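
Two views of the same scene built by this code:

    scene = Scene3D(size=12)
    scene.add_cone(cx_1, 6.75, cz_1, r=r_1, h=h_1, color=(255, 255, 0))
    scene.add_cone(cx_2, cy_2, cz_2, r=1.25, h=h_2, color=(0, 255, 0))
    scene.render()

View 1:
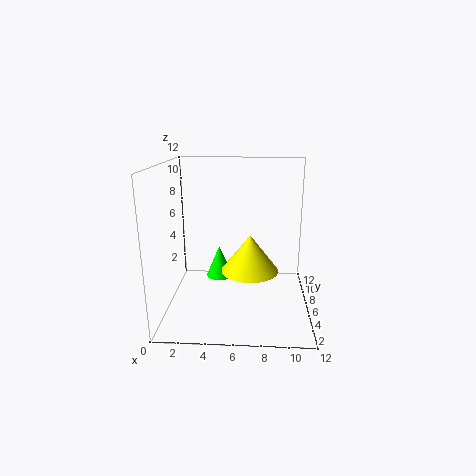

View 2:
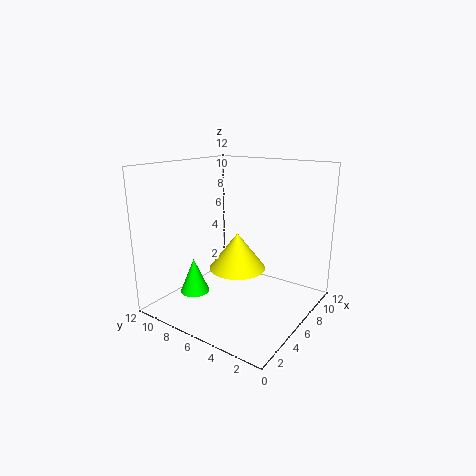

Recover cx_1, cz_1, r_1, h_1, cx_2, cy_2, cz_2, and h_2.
cx_1 = 7
cz_1 = 2.75
r_1 = 2.5
h_1 = 3.25
cx_2 = 4
cy_2 = 9.25
cz_2 = 1
h_2 = 3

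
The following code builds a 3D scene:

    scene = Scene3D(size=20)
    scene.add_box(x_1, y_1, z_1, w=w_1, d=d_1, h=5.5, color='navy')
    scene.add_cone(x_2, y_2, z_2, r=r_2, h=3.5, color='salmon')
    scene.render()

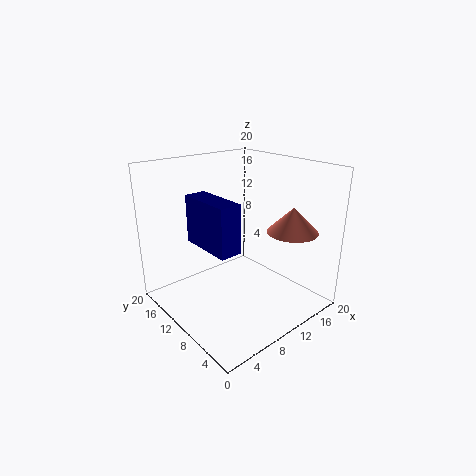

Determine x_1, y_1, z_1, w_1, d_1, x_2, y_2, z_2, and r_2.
x_1 = 1.5
y_1 = 2.5
z_1 = 12.5
w_1 = 2.5
d_1 = 6.5
x_2 = 15.5
y_2 = 5
z_2 = 11
r_2 = 3.5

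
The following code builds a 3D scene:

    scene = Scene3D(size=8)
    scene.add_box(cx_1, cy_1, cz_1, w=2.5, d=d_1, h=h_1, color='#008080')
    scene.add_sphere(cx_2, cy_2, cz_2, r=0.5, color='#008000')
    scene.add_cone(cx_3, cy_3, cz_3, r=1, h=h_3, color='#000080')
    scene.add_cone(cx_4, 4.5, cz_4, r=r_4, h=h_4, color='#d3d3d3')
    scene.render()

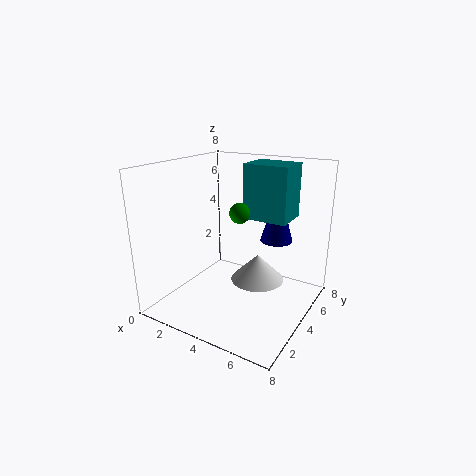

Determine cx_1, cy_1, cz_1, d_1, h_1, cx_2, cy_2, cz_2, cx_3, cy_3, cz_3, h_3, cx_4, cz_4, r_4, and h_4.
cx_1 = 4
cy_1 = 4.5
cz_1 = 5
d_1 = 2
h_1 = 3
cx_2 = 5
cy_2 = 2.5
cz_2 = 6
cx_3 = 5
cy_3 = 7
cz_3 = 3
h_3 = 3.5
cx_4 = 5
cz_4 = 1.5
r_4 = 1.5
h_4 = 1.5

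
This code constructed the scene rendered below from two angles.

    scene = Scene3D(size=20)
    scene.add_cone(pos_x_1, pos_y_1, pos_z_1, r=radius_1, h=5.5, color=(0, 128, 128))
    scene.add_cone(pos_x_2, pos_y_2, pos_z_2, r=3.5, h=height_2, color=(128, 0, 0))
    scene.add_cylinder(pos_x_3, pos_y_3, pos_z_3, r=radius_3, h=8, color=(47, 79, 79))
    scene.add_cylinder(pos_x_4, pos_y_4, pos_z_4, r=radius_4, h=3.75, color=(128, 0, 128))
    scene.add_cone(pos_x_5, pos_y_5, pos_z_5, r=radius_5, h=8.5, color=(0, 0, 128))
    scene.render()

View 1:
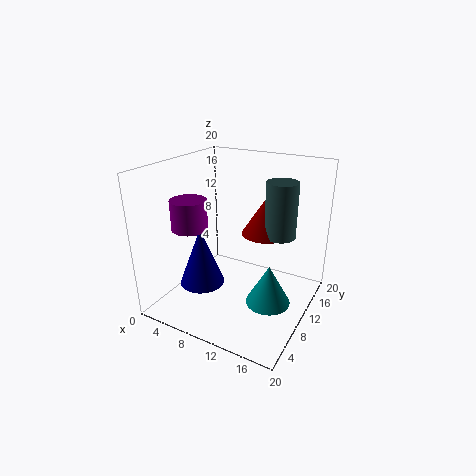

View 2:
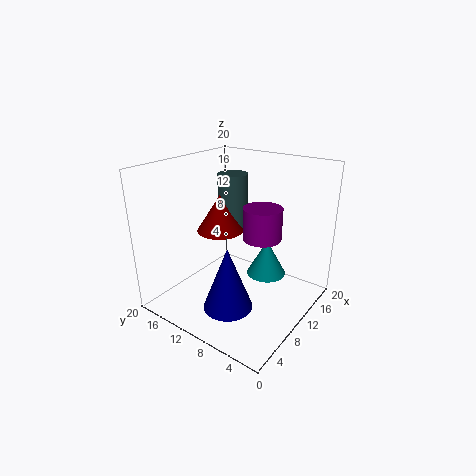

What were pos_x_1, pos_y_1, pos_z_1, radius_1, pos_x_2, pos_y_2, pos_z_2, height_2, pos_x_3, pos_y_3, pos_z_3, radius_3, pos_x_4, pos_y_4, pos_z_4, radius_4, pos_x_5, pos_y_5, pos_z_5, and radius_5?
pos_x_1 = 15.5; pos_y_1 = 8.5; pos_z_1 = 2.25; radius_1 = 3; pos_x_2 = 12; pos_y_2 = 14.75; pos_z_2 = 9.25; height_2 = 5.5; pos_x_3 = 14.5; pos_y_3 = 14.25; pos_z_3 = 9.5; radius_3 = 2.25; pos_x_4 = 6.5; pos_y_4 = 4; pos_z_4 = 13; radius_4 = 2.25; pos_x_5 = 5; pos_y_5 = 8; pos_z_5 = 2.5; radius_5 = 3.25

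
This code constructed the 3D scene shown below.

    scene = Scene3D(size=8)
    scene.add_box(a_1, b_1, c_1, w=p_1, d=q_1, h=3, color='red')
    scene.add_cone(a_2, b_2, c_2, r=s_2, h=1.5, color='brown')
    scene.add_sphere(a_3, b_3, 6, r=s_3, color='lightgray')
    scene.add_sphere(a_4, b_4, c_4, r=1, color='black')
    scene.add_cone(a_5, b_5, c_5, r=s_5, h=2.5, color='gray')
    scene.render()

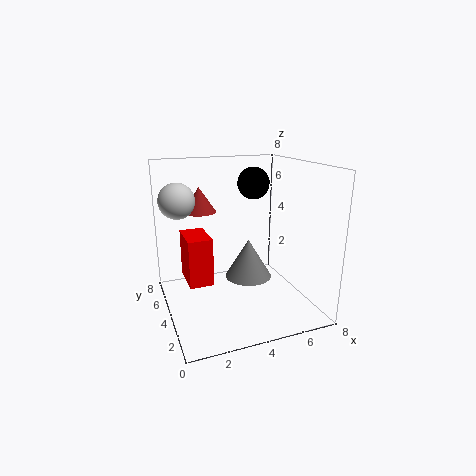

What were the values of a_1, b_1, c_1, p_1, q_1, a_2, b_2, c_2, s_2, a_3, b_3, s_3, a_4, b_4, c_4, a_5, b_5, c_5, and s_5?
a_1 = 1.5; b_1 = 5.5; c_1 = 0.5; p_1 = 1.5; q_1 = 2.5; a_2 = 2.5; b_2 = 6.5; c_2 = 5; s_2 = 1; a_3 = 1; b_3 = 5.5; s_3 = 1; a_4 = 6; b_4 = 6.5; c_4 = 6.5; a_5 = 5.5; b_5 = 6; c_5 = 0.5; s_5 = 1.5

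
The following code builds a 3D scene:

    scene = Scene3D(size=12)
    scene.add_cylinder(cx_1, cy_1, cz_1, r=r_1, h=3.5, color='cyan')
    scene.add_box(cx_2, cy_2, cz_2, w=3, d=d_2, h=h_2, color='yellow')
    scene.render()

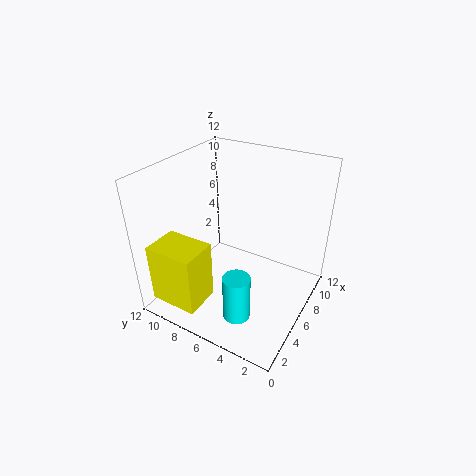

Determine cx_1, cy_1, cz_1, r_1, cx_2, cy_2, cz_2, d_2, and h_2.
cx_1 = 1.5
cy_1 = 3.5
cz_1 = 2.5
r_1 = 1
cx_2 = 0.5
cy_2 = 7
cz_2 = 1.5
d_2 = 4
h_2 = 5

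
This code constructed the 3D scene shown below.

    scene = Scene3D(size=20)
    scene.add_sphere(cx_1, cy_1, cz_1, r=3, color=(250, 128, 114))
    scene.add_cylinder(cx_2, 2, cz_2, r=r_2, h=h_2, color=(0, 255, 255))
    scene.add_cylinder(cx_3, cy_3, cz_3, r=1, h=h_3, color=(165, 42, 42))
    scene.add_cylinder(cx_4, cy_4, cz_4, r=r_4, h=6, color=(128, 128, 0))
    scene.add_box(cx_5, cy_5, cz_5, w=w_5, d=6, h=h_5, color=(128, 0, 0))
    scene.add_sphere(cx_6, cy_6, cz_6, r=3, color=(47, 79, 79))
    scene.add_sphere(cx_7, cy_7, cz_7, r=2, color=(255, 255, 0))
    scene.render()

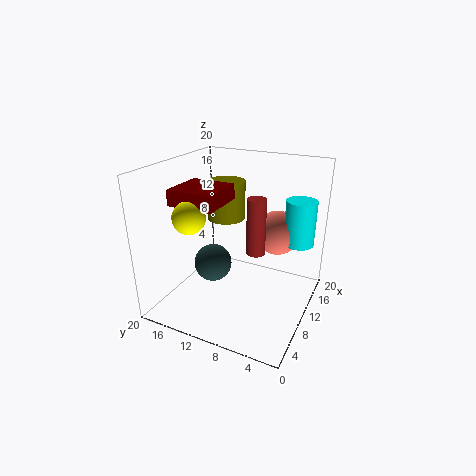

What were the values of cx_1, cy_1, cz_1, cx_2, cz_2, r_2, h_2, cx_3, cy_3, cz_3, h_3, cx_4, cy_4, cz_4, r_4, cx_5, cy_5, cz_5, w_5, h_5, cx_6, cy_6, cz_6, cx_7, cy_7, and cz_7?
cx_1 = 12, cy_1 = 5, cz_1 = 11, cx_2 = 12, cz_2 = 10, r_2 = 2, h_2 = 6, cx_3 = 2, cy_3 = 4, cz_3 = 13, h_3 = 6, cx_4 = 16, cy_4 = 15, cz_4 = 10, r_4 = 3, cx_5 = 3, cy_5 = 10, cz_5 = 16, w_5 = 6, h_5 = 2, cx_6 = 13, cy_6 = 16, cz_6 = 3, cx_7 = 3, cy_7 = 13, cz_7 = 15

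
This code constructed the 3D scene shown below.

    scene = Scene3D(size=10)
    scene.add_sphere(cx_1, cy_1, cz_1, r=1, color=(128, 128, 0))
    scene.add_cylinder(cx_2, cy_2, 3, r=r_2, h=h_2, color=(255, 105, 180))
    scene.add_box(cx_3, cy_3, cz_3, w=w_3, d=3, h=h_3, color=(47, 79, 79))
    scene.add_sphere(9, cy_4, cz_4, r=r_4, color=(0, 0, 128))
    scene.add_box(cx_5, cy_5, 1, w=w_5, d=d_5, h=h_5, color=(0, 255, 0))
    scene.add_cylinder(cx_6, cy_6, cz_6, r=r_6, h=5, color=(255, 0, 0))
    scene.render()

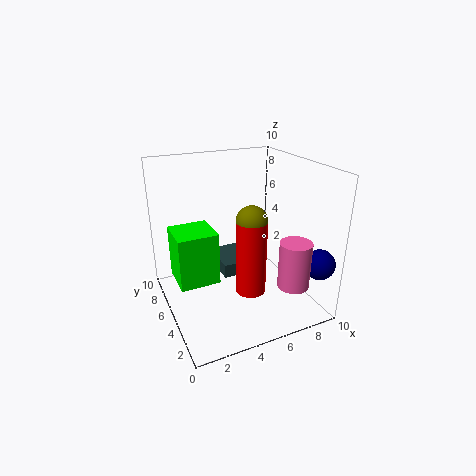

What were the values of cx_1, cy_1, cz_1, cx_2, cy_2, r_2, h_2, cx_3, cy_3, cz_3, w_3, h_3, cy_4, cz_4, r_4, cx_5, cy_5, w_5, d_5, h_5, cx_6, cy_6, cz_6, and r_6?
cx_1 = 5
cy_1 = 3
cz_1 = 7
cx_2 = 7
cy_2 = 1
r_2 = 1
h_2 = 3
cx_3 = 4
cy_3 = 5
cz_3 = 2
w_3 = 3
h_3 = 1
cy_4 = 1
cz_4 = 4
r_4 = 1
cx_5 = 1
cy_5 = 6
w_5 = 3
d_5 = 3
h_5 = 4
cx_6 = 5
cy_6 = 3
cz_6 = 2
r_6 = 1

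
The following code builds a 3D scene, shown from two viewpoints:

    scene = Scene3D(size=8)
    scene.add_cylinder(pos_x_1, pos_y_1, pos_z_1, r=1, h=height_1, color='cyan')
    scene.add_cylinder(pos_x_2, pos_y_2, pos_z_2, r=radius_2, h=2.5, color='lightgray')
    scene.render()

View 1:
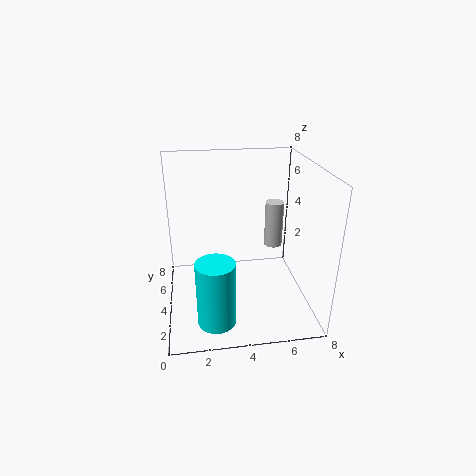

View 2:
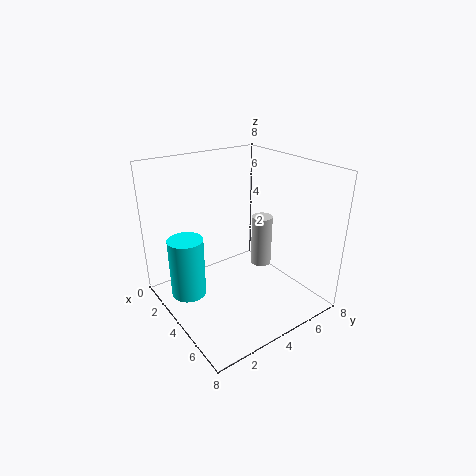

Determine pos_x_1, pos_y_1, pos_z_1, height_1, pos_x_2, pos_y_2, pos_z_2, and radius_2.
pos_x_1 = 2.5
pos_y_1 = 1.5
pos_z_1 = 0.5
height_1 = 3.5
pos_x_2 = 6
pos_y_2 = 4
pos_z_2 = 3.5
radius_2 = 0.5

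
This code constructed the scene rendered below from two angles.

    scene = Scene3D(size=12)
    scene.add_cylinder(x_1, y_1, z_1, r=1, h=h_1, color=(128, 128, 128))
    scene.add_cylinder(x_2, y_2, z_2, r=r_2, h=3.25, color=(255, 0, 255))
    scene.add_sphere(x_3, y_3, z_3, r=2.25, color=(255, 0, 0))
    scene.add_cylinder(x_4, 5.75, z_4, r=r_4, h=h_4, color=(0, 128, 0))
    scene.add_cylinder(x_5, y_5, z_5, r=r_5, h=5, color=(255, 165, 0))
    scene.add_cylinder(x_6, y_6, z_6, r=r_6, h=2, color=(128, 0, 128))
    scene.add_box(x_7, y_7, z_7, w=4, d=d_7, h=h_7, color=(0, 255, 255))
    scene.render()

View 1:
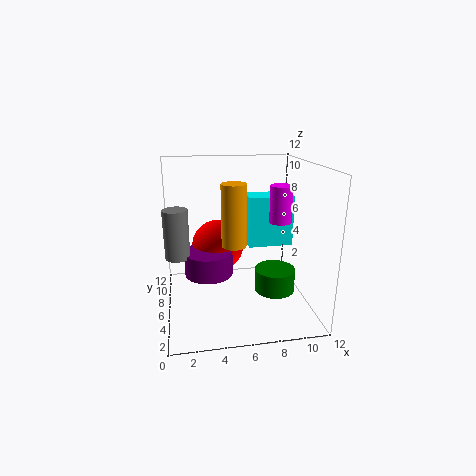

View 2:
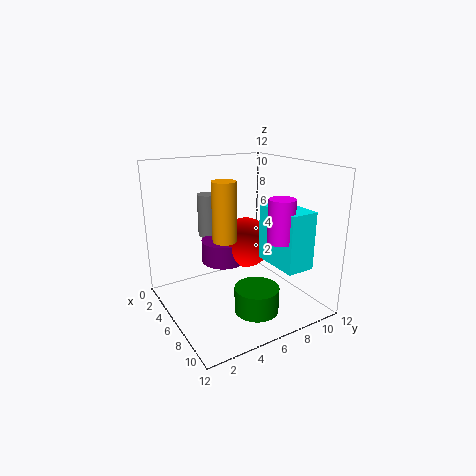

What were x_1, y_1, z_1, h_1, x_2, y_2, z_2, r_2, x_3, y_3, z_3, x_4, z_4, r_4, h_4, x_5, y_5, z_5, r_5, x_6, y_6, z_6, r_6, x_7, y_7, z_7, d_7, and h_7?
x_1 = 1; y_1 = 5.75; z_1 = 4.75; h_1 = 4; x_2 = 10; y_2 = 7.25; z_2 = 6.75; r_2 = 1; x_3 = 4.5; y_3 = 7.75; z_3 = 4.75; x_4 = 9.25; z_4 = 1; r_4 = 1.75; h_4 = 2; x_5 = 5.5; y_5 = 5; z_5 = 5.75; r_5 = 1; x_6 = 3.5; y_6 = 6; z_6 = 3; r_6 = 2; x_7 = 7.25; y_7 = 7.25; z_7 = 4.5; d_7 = 2.25; h_7 = 4.5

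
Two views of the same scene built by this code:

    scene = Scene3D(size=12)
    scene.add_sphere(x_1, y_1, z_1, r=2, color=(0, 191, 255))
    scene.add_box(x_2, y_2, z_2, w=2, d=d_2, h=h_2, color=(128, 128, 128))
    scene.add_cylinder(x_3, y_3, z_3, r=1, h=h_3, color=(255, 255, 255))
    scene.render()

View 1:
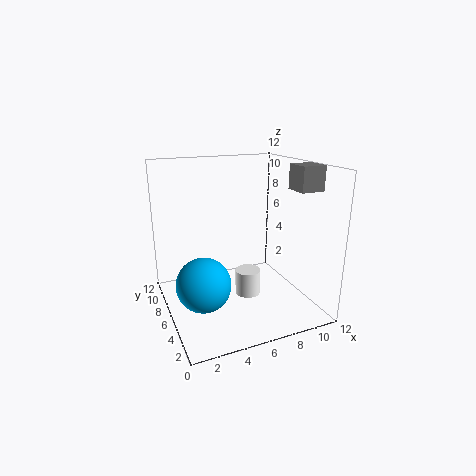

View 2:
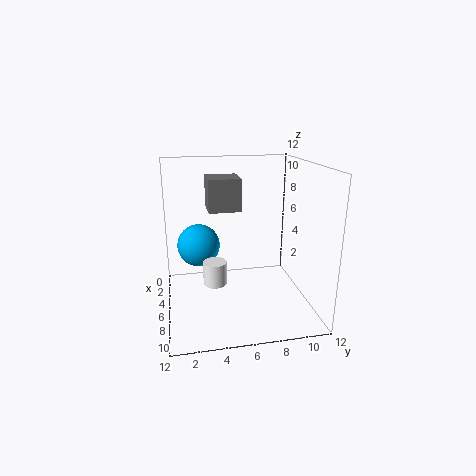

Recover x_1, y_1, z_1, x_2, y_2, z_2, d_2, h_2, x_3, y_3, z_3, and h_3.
x_1 = 2
y_1 = 3
z_1 = 4
x_2 = 10
y_2 = 3
z_2 = 10
d_2 = 2
h_2 = 2
x_3 = 6
y_3 = 4
z_3 = 2
h_3 = 2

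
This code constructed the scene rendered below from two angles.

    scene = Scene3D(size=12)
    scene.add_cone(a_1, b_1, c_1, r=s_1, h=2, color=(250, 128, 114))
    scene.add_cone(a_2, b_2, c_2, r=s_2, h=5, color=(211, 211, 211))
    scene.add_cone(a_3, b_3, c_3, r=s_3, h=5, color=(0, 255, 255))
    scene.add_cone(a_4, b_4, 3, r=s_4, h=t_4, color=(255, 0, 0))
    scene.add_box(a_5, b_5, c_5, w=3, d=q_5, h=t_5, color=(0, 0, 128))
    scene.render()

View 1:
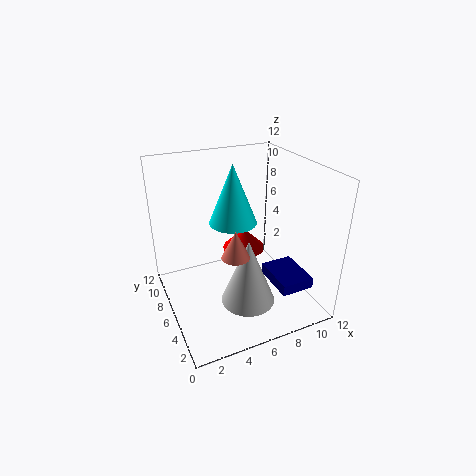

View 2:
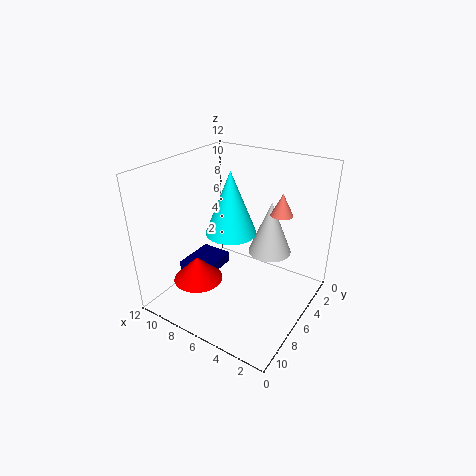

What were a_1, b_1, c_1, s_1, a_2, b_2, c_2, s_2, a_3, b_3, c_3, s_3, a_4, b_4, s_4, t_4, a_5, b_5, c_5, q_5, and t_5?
a_1 = 4, b_1 = 2, c_1 = 7, s_1 = 1, a_2 = 5, b_2 = 2, c_2 = 3, s_2 = 2, a_3 = 6, b_3 = 7, c_3 = 7, s_3 = 2, a_4 = 8, b_4 = 9, s_4 = 2, t_4 = 2, a_5 = 9, b_5 = 3, c_5 = 1, q_5 = 4, t_5 = 1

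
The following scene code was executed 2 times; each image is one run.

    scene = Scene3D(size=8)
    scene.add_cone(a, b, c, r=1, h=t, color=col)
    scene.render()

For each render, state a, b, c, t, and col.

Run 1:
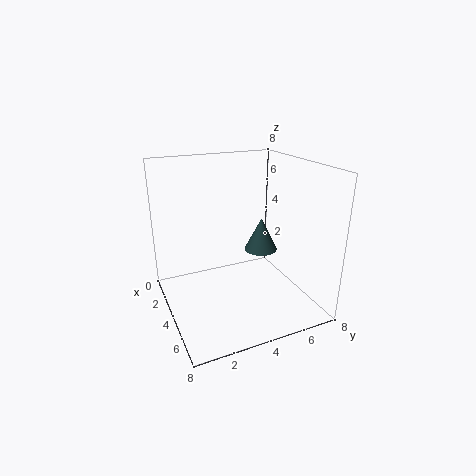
a = 3
b = 6
c = 2.5
t = 2
col = 'darkslategray'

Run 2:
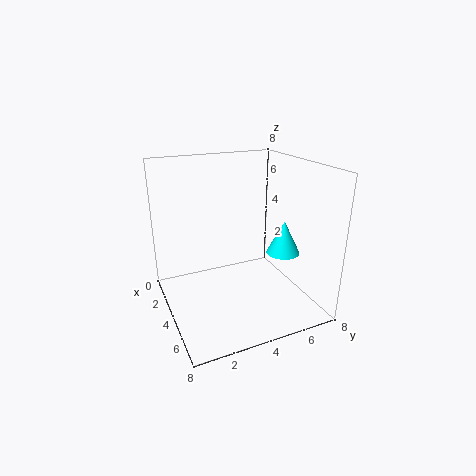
a = 4
b = 7
c = 2.5
t = 2
col = 'cyan'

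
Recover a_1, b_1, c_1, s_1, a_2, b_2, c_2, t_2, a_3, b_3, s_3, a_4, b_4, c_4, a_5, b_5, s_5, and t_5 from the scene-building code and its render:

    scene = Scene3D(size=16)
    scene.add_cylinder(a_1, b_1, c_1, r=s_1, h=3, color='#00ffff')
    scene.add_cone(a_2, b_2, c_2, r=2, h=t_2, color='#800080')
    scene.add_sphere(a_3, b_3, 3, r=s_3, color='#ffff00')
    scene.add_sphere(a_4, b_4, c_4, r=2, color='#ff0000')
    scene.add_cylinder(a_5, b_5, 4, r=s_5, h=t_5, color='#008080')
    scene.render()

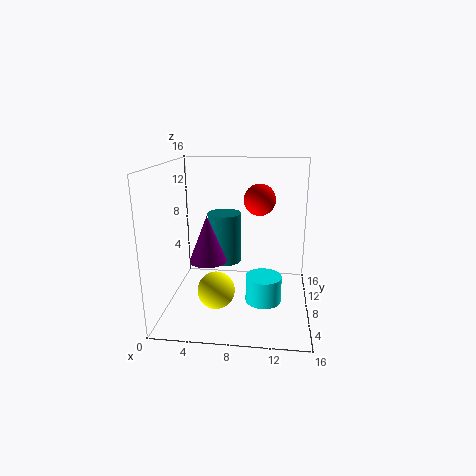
a_1 = 11, b_1 = 7, c_1 = 1, s_1 = 2, a_2 = 5, b_2 = 6, c_2 = 6, t_2 = 5, a_3 = 6, b_3 = 5, s_3 = 2, a_4 = 10, b_4 = 14, c_4 = 11, a_5 = 6, b_5 = 11, s_5 = 2, t_5 = 6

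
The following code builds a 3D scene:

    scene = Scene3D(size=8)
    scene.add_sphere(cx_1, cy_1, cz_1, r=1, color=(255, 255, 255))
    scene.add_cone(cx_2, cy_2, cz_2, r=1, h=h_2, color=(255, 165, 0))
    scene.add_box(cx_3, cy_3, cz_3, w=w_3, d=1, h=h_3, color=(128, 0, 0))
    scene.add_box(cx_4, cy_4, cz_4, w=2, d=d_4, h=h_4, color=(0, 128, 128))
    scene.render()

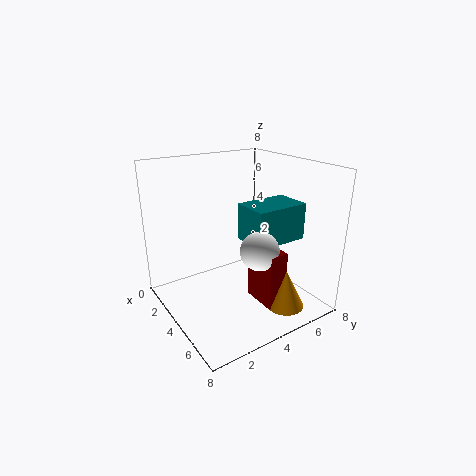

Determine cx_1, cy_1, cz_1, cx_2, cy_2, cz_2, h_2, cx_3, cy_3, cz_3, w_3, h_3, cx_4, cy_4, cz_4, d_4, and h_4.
cx_1 = 6; cy_1 = 4; cz_1 = 4; cx_2 = 7; cy_2 = 5; cz_2 = 1; h_2 = 2; cx_3 = 5; cy_3 = 4; cz_3 = 1; w_3 = 2; h_3 = 3; cx_4 = 4; cy_4 = 4; cz_4 = 4; d_4 = 3; h_4 = 2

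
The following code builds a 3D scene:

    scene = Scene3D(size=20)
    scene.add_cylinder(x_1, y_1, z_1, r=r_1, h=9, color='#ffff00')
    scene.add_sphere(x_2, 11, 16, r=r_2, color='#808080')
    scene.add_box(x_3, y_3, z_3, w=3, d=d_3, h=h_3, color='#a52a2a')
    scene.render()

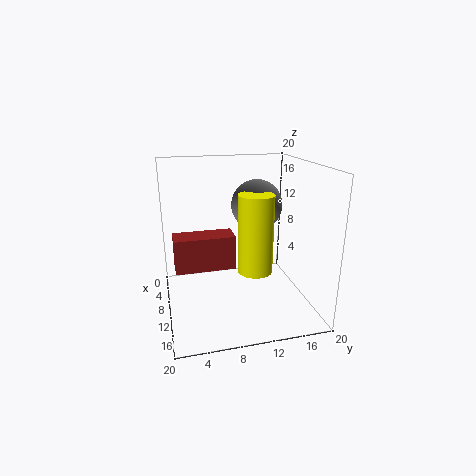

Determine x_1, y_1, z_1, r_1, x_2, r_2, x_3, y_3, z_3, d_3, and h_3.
x_1 = 18, y_1 = 10, z_1 = 9, r_1 = 2, x_2 = 15, r_2 = 3, x_3 = 14, y_3 = 1, z_3 = 9, d_3 = 7, h_3 = 4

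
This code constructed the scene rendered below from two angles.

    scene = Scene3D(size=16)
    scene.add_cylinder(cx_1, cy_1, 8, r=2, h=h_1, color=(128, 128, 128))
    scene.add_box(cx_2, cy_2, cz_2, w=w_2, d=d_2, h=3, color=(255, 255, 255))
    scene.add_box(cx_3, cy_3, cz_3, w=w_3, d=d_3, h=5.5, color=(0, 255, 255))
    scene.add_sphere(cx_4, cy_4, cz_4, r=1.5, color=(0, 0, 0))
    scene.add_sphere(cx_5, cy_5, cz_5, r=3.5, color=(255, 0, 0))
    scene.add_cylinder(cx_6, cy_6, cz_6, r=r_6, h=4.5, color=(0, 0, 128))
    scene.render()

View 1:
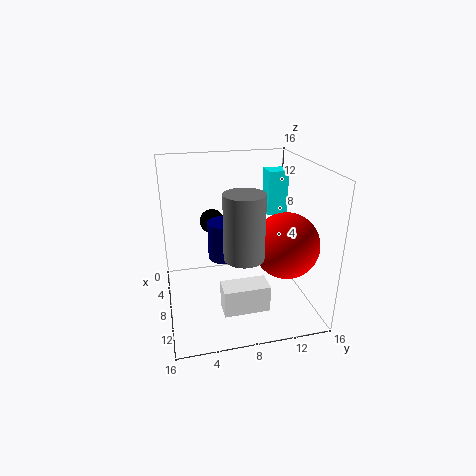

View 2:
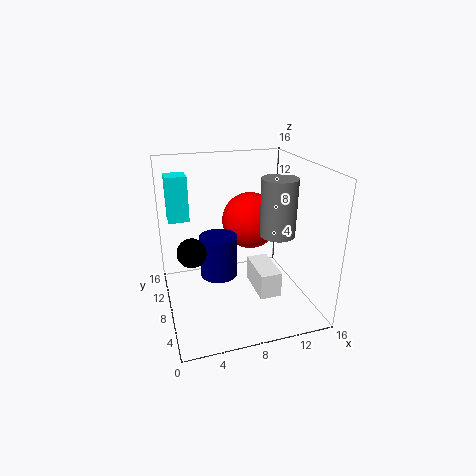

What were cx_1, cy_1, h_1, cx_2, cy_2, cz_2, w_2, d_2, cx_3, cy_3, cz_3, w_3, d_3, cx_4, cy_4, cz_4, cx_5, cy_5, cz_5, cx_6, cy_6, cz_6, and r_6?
cx_1 = 12.5
cy_1 = 7.5
h_1 = 6.5
cx_2 = 10
cy_2 = 5.5
cz_2 = 1
w_2 = 2.5
d_2 = 5
cx_3 = 1
cy_3 = 13
cz_3 = 8.5
w_3 = 2.5
d_3 = 2.5
cx_4 = 2.5
cy_4 = 6
cz_4 = 8
cx_5 = 11
cy_5 = 12.5
cz_5 = 8
cx_6 = 5.5
cy_6 = 7
cz_6 = 4.5
r_6 = 2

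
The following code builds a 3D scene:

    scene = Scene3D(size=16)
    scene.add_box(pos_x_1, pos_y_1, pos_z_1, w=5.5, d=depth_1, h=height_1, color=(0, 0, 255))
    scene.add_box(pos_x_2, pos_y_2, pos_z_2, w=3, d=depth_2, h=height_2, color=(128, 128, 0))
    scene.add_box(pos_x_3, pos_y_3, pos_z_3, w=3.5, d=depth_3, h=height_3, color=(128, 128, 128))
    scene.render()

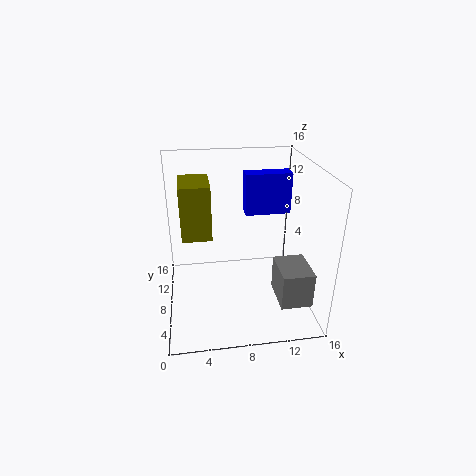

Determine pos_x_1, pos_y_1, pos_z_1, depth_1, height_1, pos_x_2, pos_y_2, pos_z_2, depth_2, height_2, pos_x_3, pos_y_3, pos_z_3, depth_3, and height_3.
pos_x_1 = 9.5; pos_y_1 = 11.5; pos_z_1 = 9; depth_1 = 2; height_1 = 5; pos_x_2 = 2; pos_y_2 = 5; pos_z_2 = 9.5; depth_2 = 4.5; height_2 = 5.5; pos_x_3 = 12; pos_y_3 = 3; pos_z_3 = 1.5; depth_3 = 4.5; height_3 = 4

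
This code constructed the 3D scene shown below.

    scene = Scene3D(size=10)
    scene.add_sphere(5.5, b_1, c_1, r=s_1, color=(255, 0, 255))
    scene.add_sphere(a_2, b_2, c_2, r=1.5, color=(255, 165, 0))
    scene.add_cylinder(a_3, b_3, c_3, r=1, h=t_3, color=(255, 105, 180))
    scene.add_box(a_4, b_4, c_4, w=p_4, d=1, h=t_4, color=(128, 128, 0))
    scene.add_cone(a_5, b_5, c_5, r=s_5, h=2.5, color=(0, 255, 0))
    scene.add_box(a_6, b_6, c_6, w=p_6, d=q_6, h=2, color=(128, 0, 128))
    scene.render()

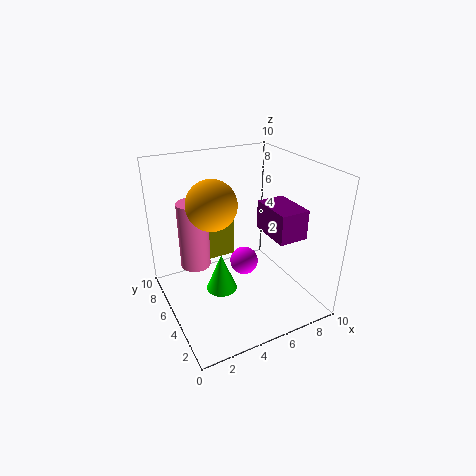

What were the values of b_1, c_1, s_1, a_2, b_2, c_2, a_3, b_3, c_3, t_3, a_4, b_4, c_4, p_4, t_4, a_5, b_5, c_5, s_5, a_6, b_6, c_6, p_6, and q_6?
b_1 = 5
c_1 = 3
s_1 = 1
a_2 = 2.5
b_2 = 3.5
c_2 = 8.5
a_3 = 2
b_3 = 5.5
c_3 = 3.5
t_3 = 4.5
a_4 = 4
b_4 = 8.5
c_4 = 1.5
p_4 = 2.5
t_4 = 4
a_5 = 3
b_5 = 3.5
c_5 = 2.5
s_5 = 1
a_6 = 6.5
b_6 = 2
c_6 = 5.5
p_6 = 2
q_6 = 3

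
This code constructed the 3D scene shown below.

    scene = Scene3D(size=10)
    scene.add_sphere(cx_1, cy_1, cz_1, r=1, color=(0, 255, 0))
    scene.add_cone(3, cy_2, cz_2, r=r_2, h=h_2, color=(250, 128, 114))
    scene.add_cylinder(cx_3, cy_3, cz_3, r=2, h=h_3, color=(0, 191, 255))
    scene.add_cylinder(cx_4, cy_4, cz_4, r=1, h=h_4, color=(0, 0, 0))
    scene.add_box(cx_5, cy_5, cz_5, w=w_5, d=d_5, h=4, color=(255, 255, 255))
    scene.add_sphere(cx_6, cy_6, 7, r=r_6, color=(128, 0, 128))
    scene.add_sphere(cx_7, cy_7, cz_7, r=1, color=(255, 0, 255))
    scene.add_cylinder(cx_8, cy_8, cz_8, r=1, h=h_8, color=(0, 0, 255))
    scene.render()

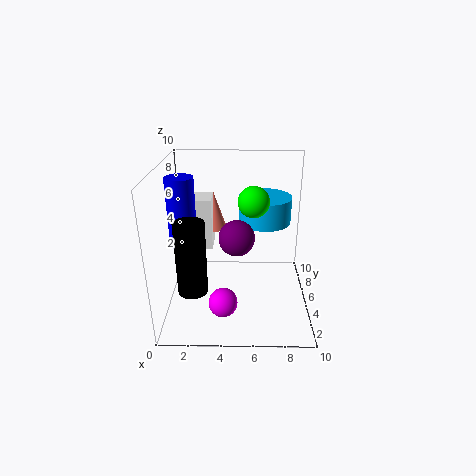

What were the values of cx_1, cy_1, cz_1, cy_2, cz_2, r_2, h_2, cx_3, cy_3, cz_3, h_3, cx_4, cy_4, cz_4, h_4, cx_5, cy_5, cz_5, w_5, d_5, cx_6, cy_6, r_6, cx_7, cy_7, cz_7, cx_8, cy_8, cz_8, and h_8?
cx_1 = 6, cy_1 = 4, cz_1 = 8, cy_2 = 9, cz_2 = 4, r_2 = 1, h_2 = 3, cx_3 = 7, cy_3 = 8, cz_3 = 5, h_3 = 2, cx_4 = 2, cy_4 = 3, cz_4 = 2, h_4 = 5, cx_5 = 1, cy_5 = 7, cz_5 = 3, w_5 = 2, d_5 = 2, cx_6 = 5, cy_6 = 1, r_6 = 1, cx_7 = 4, cy_7 = 3, cz_7 = 1, cx_8 = 1, cy_8 = 6, cz_8 = 4, h_8 = 5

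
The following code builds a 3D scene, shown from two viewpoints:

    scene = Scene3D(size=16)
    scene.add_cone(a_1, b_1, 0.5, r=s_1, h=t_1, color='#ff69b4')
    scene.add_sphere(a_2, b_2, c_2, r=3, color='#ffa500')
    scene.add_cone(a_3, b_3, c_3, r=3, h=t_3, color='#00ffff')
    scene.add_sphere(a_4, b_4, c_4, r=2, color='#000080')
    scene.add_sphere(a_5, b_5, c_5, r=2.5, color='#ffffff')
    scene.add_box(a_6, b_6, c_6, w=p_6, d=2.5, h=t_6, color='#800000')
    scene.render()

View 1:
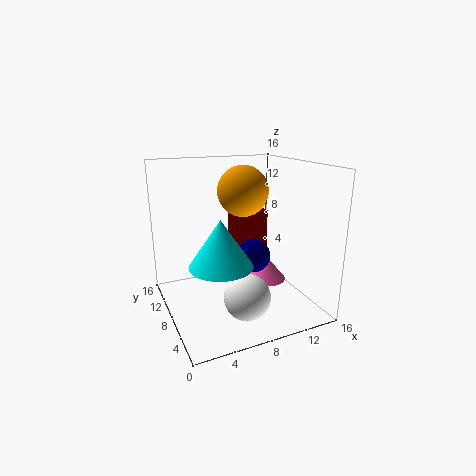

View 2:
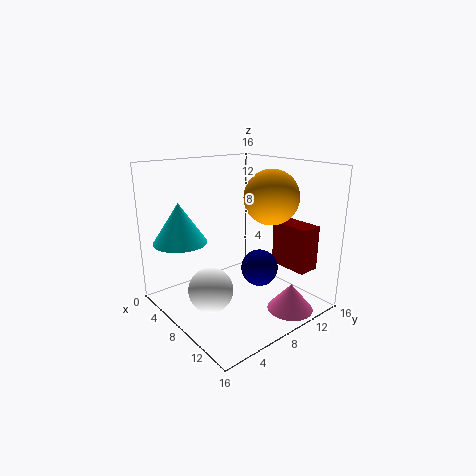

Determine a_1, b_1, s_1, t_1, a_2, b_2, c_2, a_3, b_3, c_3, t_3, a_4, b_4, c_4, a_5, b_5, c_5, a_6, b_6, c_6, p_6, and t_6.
a_1 = 13.5; b_1 = 11; s_1 = 2.5; t_1 = 3; a_2 = 10; b_2 = 11; c_2 = 12.5; a_3 = 4; b_3 = 3; c_3 = 7.5; t_3 = 4.5; a_4 = 10.5; b_4 = 9; c_4 = 5; a_5 = 7.5; b_5 = 4.5; c_5 = 2.5; a_6 = 9.5; b_6 = 12; c_6 = 4.5; p_6 = 4.5; t_6 = 5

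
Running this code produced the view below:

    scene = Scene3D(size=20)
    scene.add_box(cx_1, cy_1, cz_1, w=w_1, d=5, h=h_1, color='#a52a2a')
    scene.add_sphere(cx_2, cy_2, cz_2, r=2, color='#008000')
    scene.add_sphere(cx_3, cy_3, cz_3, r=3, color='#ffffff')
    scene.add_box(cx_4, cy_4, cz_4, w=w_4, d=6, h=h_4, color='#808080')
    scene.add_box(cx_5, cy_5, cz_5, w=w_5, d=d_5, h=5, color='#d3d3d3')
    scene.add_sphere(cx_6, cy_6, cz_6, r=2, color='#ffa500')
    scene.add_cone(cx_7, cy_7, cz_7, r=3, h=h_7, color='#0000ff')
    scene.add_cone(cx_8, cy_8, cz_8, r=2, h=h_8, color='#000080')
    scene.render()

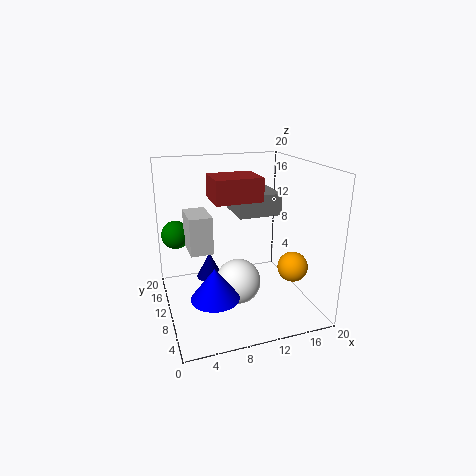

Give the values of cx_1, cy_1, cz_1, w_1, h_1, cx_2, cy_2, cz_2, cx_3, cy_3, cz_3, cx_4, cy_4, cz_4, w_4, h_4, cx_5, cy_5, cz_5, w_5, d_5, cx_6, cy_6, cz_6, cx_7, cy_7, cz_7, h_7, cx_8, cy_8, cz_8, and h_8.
cx_1 = 6
cy_1 = 6
cz_1 = 16
w_1 = 6
h_1 = 3
cx_2 = 2
cy_2 = 14
cz_2 = 10
cx_3 = 9
cy_3 = 7
cz_3 = 5
cx_4 = 10
cy_4 = 9
cz_4 = 13
w_4 = 6
h_4 = 3
cx_5 = 3
cy_5 = 8
cz_5 = 9
w_5 = 3
d_5 = 5
cx_6 = 16
cy_6 = 5
cz_6 = 7
cx_7 = 5
cy_7 = 4
cz_7 = 5
h_7 = 4
cx_8 = 7
cy_8 = 15
cz_8 = 2
h_8 = 4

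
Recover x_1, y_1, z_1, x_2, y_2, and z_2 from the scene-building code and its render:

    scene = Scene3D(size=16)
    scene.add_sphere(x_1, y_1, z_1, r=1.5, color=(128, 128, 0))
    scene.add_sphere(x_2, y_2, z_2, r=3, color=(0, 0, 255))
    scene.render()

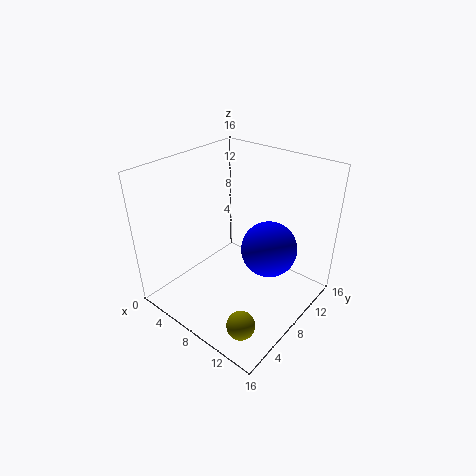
x_1 = 12.5, y_1 = 3, z_1 = 1.5, x_2 = 11.5, y_2 = 9, z_2 = 7.5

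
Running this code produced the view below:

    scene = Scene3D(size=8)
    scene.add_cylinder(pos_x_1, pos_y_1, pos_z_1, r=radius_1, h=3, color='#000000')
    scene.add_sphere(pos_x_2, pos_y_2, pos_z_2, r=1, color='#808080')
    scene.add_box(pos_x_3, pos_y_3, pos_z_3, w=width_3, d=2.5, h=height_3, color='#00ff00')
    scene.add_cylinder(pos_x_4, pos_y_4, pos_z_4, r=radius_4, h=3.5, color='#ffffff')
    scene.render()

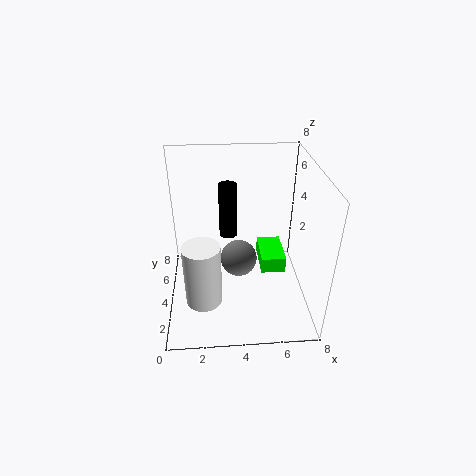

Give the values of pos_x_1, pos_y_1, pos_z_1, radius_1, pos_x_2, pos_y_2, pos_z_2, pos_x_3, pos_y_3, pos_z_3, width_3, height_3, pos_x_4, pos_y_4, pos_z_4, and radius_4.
pos_x_1 = 3.5; pos_y_1 = 4.5; pos_z_1 = 4; radius_1 = 0.5; pos_x_2 = 4; pos_y_2 = 3.5; pos_z_2 = 3; pos_x_3 = 5.5; pos_y_3 = 4.5; pos_z_3 = 1; width_3 = 1.5; height_3 = 1; pos_x_4 = 2; pos_y_4 = 2.5; pos_z_4 = 1; radius_4 = 1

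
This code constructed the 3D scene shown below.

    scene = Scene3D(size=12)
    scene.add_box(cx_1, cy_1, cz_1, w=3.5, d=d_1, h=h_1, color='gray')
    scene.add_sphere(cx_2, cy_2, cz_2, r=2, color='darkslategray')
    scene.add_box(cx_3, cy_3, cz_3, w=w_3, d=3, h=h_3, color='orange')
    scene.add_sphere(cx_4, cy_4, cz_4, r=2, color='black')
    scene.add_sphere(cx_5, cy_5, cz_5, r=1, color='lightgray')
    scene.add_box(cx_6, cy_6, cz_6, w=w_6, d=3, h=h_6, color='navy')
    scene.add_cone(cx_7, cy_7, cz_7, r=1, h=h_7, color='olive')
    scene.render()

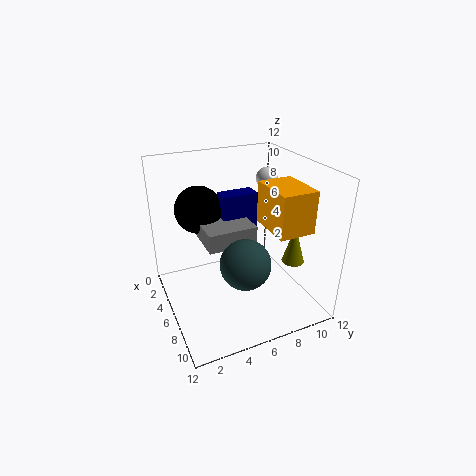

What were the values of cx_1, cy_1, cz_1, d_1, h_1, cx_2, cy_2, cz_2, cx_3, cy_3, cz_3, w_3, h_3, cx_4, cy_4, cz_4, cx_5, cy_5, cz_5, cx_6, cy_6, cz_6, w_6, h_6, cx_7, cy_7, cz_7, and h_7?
cx_1 = 4, cy_1 = 3, cz_1 = 6, d_1 = 4, h_1 = 1.5, cx_2 = 8.5, cy_2 = 5.5, cz_2 = 5, cx_3 = 5.5, cy_3 = 8, cz_3 = 7, w_3 = 4, h_3 = 3.5, cx_4 = 3.5, cy_4 = 3.5, cz_4 = 8, cx_5 = 2.5, cy_5 = 10.5, cz_5 = 9.5, cx_6 = 4, cy_6 = 5, cz_6 = 4.5, w_6 = 1.5, h_6 = 5, cx_7 = 7, cy_7 = 11, cz_7 = 3, h_7 = 3.5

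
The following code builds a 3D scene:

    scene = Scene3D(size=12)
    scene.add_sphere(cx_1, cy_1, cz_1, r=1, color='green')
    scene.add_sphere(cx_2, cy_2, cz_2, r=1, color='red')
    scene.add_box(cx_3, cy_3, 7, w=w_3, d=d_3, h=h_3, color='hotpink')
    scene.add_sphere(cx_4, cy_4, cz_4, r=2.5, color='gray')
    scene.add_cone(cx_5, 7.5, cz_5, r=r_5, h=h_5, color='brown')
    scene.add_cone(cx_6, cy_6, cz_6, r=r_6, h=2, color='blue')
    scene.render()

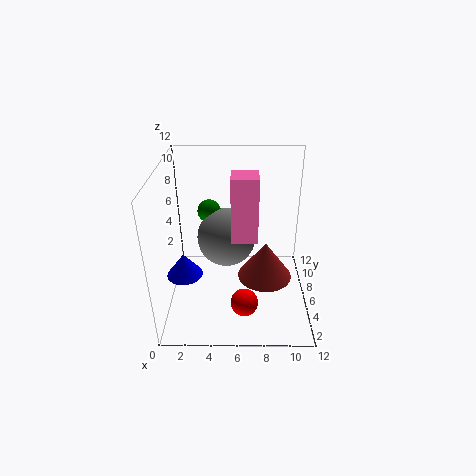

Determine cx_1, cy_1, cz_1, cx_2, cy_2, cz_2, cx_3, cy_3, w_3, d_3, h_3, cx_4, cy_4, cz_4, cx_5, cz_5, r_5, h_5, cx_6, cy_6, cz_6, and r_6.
cx_1 = 3.5
cy_1 = 8
cz_1 = 7.5
cx_2 = 6.5
cy_2 = 1
cz_2 = 3.5
cx_3 = 5.5
cy_3 = 3.5
w_3 = 2
d_3 = 2
h_3 = 5
cx_4 = 5
cy_4 = 7
cz_4 = 5.5
cx_5 = 8.5
cz_5 = 1
r_5 = 2.5
h_5 = 3.5
cx_6 = 1.5
cy_6 = 5
cz_6 = 3
r_6 = 1.5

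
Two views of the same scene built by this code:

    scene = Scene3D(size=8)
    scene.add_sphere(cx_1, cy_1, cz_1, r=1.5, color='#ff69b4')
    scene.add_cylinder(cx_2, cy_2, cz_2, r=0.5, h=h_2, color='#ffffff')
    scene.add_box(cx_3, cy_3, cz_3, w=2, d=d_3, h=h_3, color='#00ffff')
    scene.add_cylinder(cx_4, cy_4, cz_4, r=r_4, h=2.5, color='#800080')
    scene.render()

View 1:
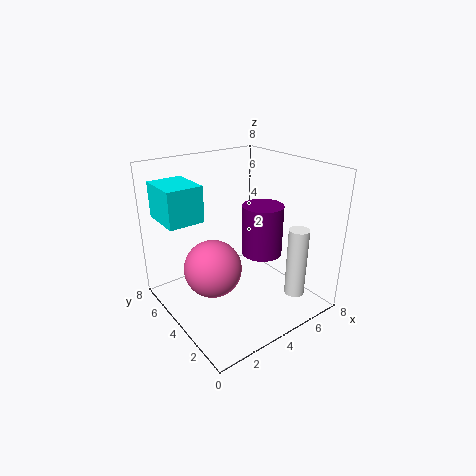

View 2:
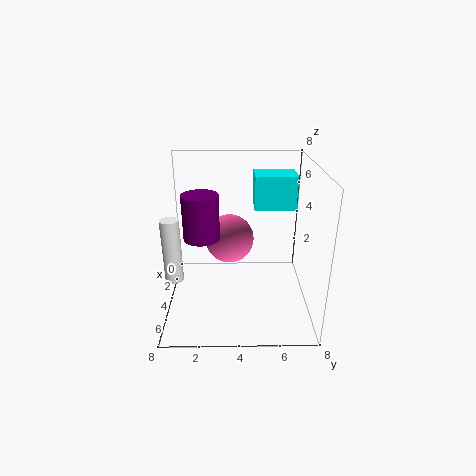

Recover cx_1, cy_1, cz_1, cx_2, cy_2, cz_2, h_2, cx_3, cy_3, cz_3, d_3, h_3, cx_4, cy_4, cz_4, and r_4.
cx_1 = 2
cy_1 = 3.5
cz_1 = 3
cx_2 = 5
cy_2 = 0.5
cz_2 = 2
h_2 = 3.5
cx_3 = 0.5
cy_3 = 5
cz_3 = 5
d_3 = 2.5
h_3 = 2
cx_4 = 4
cy_4 = 2
cz_4 = 4
r_4 = 1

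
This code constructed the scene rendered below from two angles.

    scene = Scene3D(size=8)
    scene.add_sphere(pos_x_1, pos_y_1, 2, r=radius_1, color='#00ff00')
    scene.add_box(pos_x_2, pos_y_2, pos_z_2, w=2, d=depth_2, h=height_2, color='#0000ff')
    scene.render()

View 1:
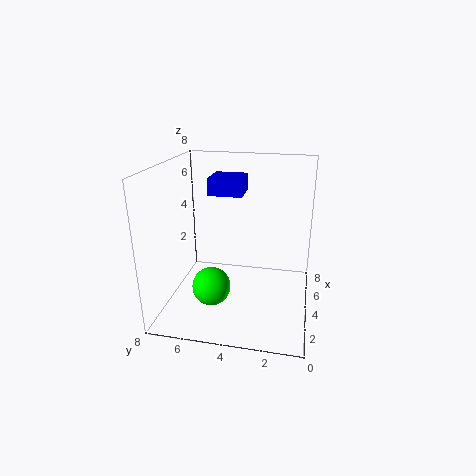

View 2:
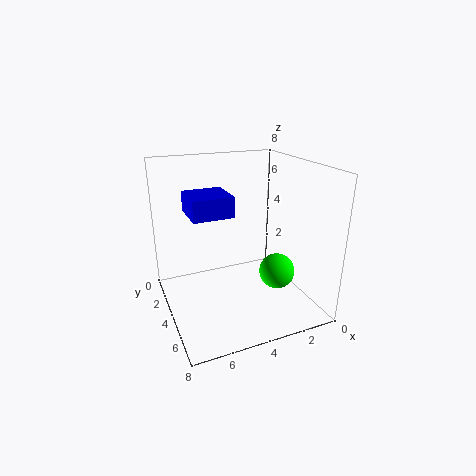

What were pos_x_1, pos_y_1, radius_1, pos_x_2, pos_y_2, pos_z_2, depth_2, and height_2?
pos_x_1 = 2; pos_y_1 = 5; radius_1 = 1; pos_x_2 = 5; pos_y_2 = 4; pos_z_2 = 6; depth_2 = 2; height_2 = 1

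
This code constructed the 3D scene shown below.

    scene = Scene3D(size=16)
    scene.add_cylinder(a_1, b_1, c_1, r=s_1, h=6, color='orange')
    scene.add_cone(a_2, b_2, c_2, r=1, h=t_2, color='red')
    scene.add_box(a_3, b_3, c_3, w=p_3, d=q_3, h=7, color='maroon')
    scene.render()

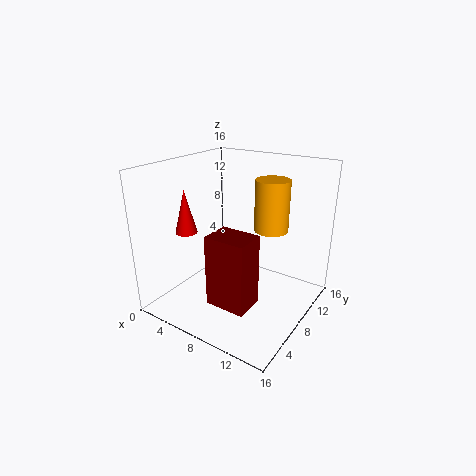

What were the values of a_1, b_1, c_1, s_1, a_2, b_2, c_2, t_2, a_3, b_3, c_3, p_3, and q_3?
a_1 = 10, b_1 = 12, c_1 = 8, s_1 = 2, a_2 = 7, b_2 = 1, c_2 = 11, t_2 = 4, a_3 = 9, b_3 = 1, c_3 = 4, p_3 = 4, q_3 = 3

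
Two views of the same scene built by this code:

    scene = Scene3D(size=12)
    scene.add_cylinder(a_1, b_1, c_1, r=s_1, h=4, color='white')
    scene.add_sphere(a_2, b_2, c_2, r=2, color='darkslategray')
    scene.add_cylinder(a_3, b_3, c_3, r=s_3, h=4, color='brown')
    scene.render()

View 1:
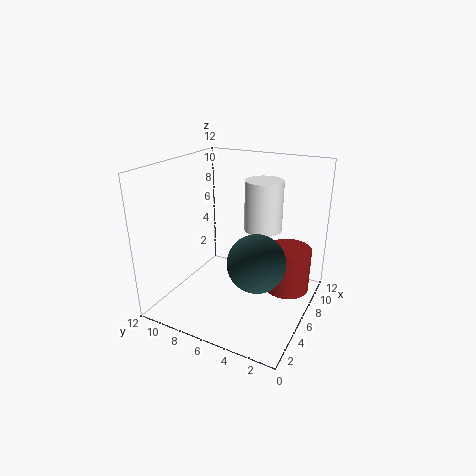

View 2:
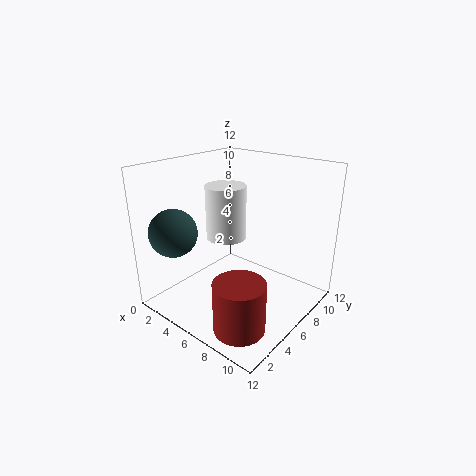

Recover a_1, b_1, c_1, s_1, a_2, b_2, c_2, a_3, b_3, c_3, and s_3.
a_1 = 6.5, b_1 = 4, c_1 = 7, s_1 = 1.5, a_2 = 2, b_2 = 2.5, c_2 = 6.5, a_3 = 9, b_3 = 2.5, c_3 = 0.5, s_3 = 2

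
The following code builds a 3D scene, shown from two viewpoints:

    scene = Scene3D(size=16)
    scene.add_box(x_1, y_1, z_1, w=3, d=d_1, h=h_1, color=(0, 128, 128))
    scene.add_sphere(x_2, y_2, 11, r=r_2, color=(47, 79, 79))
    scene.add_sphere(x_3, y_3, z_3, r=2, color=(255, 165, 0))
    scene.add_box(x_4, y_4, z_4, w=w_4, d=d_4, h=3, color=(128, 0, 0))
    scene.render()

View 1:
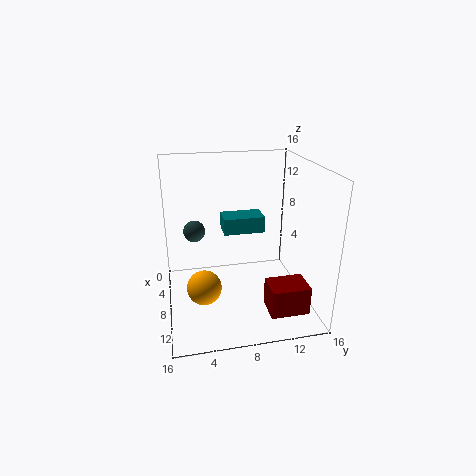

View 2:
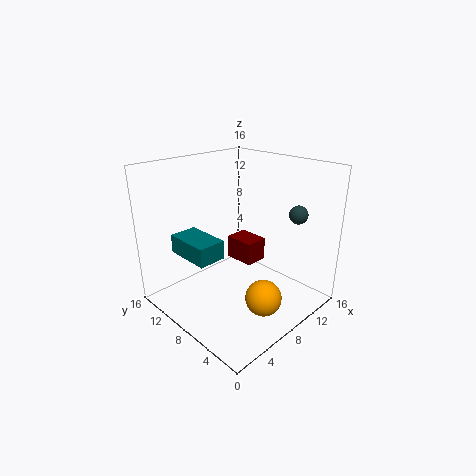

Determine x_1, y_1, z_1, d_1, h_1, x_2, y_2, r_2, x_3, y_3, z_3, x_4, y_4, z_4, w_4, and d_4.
x_1 = 2; y_1 = 7; z_1 = 7; d_1 = 5; h_1 = 2; x_2 = 12; y_2 = 3; r_2 = 1; x_3 = 8; y_3 = 4; z_3 = 2; x_4 = 12; y_4 = 10; z_4 = 2; w_4 = 3; d_4 = 4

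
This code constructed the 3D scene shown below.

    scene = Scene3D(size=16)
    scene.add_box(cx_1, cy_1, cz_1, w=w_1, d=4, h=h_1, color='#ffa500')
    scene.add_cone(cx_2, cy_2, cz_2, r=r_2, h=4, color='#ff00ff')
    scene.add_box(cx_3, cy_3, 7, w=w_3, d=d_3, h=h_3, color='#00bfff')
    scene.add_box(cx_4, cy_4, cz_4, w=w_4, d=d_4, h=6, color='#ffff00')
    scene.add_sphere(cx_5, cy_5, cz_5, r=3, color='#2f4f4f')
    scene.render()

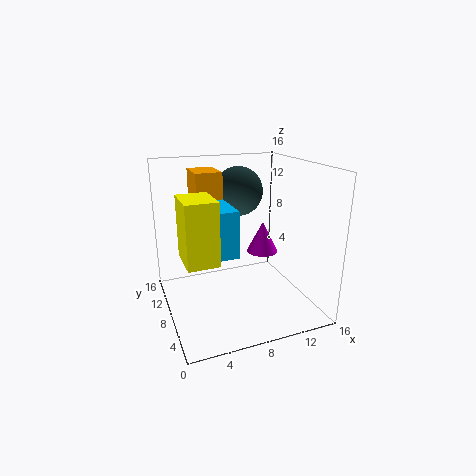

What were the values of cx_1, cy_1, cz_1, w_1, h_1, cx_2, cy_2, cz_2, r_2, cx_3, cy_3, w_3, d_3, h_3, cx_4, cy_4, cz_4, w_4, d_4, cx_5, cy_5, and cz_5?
cx_1 = 4, cy_1 = 10, cz_1 = 10, w_1 = 3, h_1 = 5, cx_2 = 13, cy_2 = 12, cz_2 = 4, r_2 = 2, cx_3 = 4, cy_3 = 5, w_3 = 3, d_3 = 6, h_3 = 5, cx_4 = 1, cy_4 = 2, cz_4 = 8, w_4 = 3, d_4 = 4, cx_5 = 10, cy_5 = 13, cz_5 = 12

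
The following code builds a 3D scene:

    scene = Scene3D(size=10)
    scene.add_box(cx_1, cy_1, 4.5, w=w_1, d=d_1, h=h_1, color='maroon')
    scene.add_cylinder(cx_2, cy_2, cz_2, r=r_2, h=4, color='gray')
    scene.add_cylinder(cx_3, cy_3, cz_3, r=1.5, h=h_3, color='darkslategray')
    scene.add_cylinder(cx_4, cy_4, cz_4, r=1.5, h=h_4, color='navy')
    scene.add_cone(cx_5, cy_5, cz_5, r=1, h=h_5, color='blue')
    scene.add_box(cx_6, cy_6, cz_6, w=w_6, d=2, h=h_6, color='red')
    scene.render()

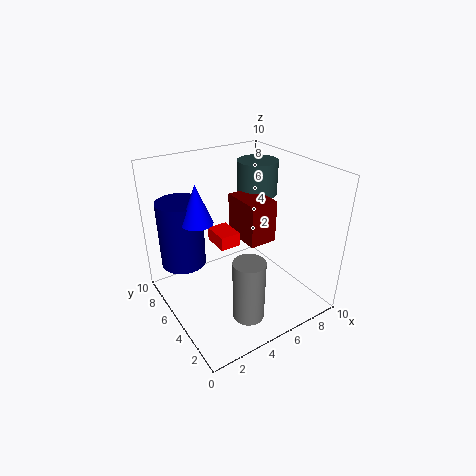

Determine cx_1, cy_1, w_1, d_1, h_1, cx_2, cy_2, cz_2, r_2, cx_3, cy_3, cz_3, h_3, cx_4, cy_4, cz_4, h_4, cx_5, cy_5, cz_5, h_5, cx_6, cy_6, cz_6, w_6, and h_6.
cx_1 = 5.5; cy_1 = 4; w_1 = 2; d_1 = 3; h_1 = 3; cx_2 = 3.5; cy_2 = 1.5; cz_2 = 1.5; r_2 = 1; cx_3 = 8; cy_3 = 7; cz_3 = 7; h_3 = 2.5; cx_4 = 1.5; cy_4 = 6.5; cz_4 = 3.5; h_4 = 4.5; cx_5 = 2; cy_5 = 5; cz_5 = 7; h_5 = 2.5; cx_6 = 4; cy_6 = 5.5; cz_6 = 4; w_6 = 1.5; h_6 = 1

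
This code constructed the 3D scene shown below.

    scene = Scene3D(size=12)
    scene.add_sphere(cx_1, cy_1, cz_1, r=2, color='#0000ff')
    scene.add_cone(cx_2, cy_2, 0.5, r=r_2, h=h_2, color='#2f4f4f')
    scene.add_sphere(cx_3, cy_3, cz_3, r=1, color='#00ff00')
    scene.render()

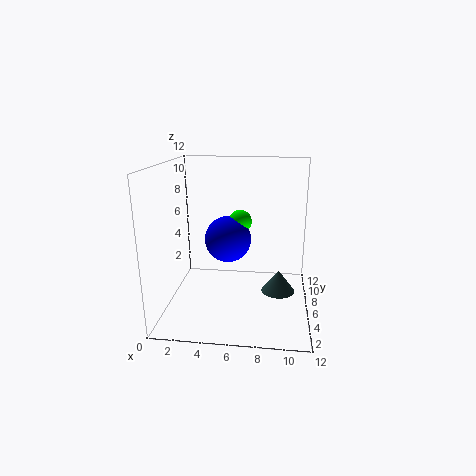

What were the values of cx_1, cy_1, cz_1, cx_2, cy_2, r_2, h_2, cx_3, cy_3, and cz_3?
cx_1 = 5, cy_1 = 7, cz_1 = 5.5, cx_2 = 9.5, cy_2 = 7.5, r_2 = 1.5, h_2 = 2, cx_3 = 6, cy_3 = 7.5, cz_3 = 7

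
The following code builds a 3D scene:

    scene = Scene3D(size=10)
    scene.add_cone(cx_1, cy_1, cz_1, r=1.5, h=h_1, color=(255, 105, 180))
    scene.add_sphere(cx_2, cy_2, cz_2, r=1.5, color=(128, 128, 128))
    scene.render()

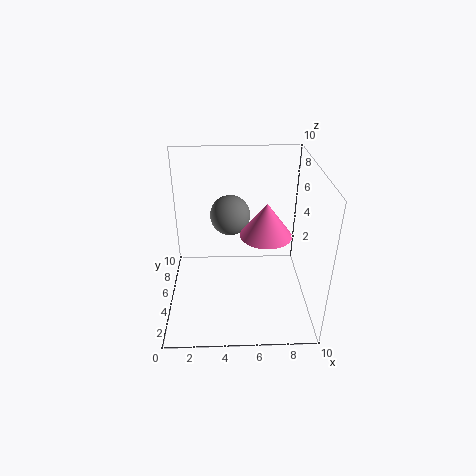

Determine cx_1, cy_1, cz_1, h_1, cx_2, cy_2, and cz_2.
cx_1 = 6.5, cy_1 = 2, cz_1 = 7, h_1 = 2, cx_2 = 4.5, cy_2 = 7.5, cz_2 = 5.5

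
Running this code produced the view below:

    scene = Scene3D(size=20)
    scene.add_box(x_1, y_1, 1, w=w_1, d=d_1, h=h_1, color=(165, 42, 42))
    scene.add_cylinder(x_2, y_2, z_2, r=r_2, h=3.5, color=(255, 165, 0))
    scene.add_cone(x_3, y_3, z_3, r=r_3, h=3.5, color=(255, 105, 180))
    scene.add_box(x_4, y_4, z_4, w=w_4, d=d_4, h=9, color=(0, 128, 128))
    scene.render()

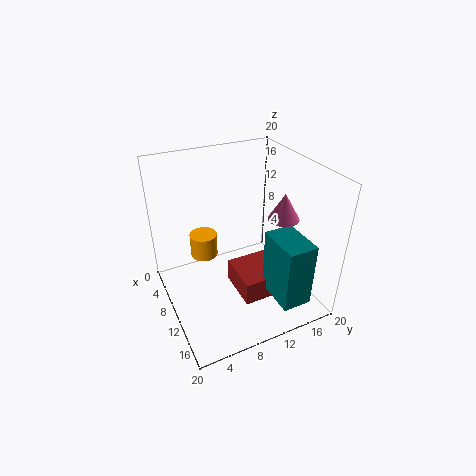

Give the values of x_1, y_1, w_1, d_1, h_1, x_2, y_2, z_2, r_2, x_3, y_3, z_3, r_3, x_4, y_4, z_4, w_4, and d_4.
x_1 = 7.5, y_1 = 9.5, w_1 = 6.5, d_1 = 6.5, h_1 = 3.5, x_2 = 5.5, y_2 = 6.5, z_2 = 5.5, r_2 = 2, x_3 = 14, y_3 = 14.5, z_3 = 14, r_3 = 2, x_4 = 13, y_4 = 12.5, z_4 = 3, w_4 = 6, d_4 = 4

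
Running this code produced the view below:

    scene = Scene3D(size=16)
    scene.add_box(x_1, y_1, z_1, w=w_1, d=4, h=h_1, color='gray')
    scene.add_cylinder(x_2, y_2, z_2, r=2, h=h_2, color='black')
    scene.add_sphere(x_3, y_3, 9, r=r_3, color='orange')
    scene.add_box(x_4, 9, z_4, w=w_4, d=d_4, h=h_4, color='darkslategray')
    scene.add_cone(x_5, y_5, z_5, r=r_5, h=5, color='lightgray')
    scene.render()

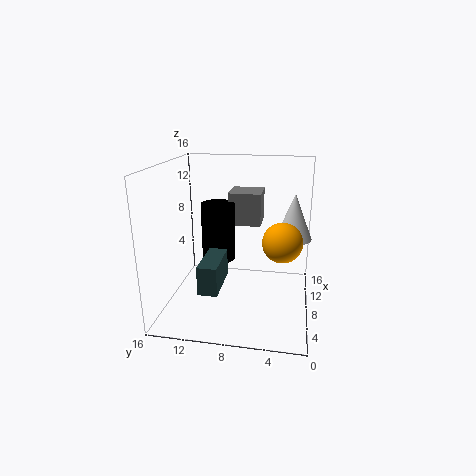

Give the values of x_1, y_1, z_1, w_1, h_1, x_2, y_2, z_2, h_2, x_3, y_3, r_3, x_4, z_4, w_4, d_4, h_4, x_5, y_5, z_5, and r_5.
x_1 = 12, y_1 = 6, z_1 = 8, w_1 = 4, h_1 = 4, x_2 = 11, y_2 = 11, z_2 = 4, h_2 = 7, x_3 = 5, y_3 = 3, r_3 = 2, x_4 = 2, z_4 = 4, w_4 = 5, d_4 = 2, h_4 = 3, x_5 = 9, y_5 = 2, z_5 = 8, r_5 = 2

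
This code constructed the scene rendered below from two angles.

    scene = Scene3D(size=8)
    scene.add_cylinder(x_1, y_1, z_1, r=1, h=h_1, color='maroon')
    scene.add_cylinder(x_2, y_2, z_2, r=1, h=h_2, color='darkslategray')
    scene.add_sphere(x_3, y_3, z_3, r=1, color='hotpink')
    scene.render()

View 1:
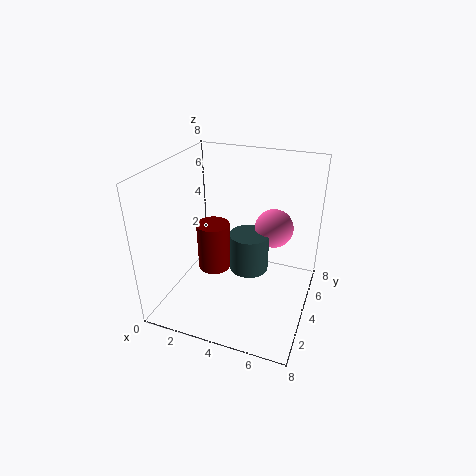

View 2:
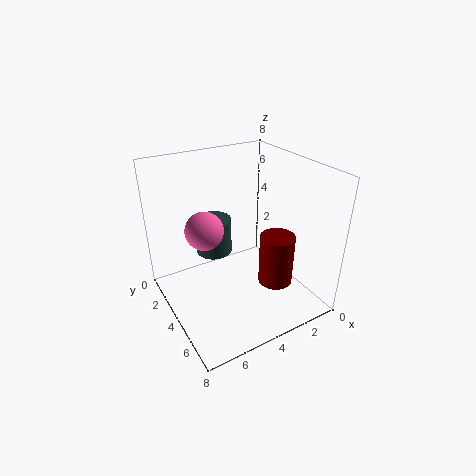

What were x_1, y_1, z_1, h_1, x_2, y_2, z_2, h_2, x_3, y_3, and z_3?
x_1 = 2
y_1 = 5
z_1 = 1
h_1 = 3
x_2 = 5
y_2 = 3
z_2 = 3
h_2 = 2
x_3 = 6
y_3 = 4
z_3 = 5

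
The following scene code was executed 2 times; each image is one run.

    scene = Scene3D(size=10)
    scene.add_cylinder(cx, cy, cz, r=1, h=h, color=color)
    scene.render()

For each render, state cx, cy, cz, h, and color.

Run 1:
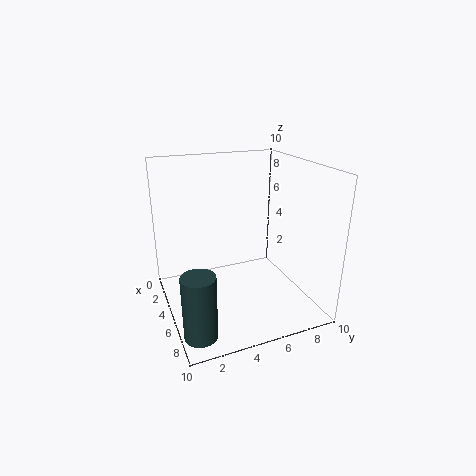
cx = 9, cy = 1, cz = 1, h = 4, color = 'darkslategray'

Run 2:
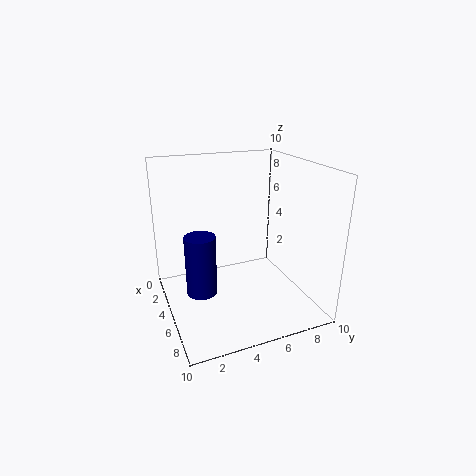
cx = 6, cy = 2, cz = 2, h = 4, color = 'navy'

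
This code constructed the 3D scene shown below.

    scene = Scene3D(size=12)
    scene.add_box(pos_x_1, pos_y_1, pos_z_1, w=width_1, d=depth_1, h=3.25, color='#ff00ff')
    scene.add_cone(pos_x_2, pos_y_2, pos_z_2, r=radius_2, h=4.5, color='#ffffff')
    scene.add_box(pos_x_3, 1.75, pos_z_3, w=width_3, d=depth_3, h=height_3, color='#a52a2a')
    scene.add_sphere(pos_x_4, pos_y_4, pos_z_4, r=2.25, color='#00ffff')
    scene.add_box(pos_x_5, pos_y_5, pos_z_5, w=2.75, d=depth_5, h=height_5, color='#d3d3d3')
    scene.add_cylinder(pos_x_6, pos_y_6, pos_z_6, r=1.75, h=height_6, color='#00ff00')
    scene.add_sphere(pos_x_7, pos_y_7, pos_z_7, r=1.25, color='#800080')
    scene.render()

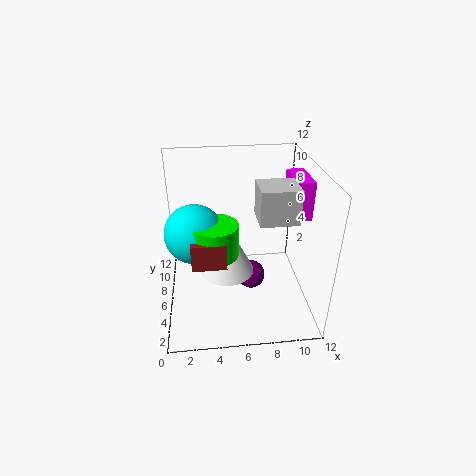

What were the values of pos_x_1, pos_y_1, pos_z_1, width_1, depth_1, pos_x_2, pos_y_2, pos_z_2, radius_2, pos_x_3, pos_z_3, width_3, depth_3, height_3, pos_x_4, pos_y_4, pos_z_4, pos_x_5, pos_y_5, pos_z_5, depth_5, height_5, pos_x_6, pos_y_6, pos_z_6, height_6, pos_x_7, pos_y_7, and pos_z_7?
pos_x_1 = 10.5, pos_y_1 = 5.5, pos_z_1 = 7.5, width_1 = 1.5, depth_1 = 3.5, pos_x_2 = 5, pos_y_2 = 5.5, pos_z_2 = 3.25, radius_2 = 2.25, pos_x_3 = 2.25, pos_z_3 = 6, width_3 = 2.5, depth_3 = 4, height_3 = 2, pos_x_4 = 2.5, pos_y_4 = 4.5, pos_z_4 = 7.5, pos_x_5 = 7, pos_y_5 = 1.75, pos_z_5 = 9.25, depth_5 = 2.5, height_5 = 2.5, pos_x_6 = 4, pos_y_6 = 3.5, pos_z_6 = 6.25, height_6 = 2.5, pos_x_7 = 7.25, pos_y_7 = 6.5, pos_z_7 = 1.75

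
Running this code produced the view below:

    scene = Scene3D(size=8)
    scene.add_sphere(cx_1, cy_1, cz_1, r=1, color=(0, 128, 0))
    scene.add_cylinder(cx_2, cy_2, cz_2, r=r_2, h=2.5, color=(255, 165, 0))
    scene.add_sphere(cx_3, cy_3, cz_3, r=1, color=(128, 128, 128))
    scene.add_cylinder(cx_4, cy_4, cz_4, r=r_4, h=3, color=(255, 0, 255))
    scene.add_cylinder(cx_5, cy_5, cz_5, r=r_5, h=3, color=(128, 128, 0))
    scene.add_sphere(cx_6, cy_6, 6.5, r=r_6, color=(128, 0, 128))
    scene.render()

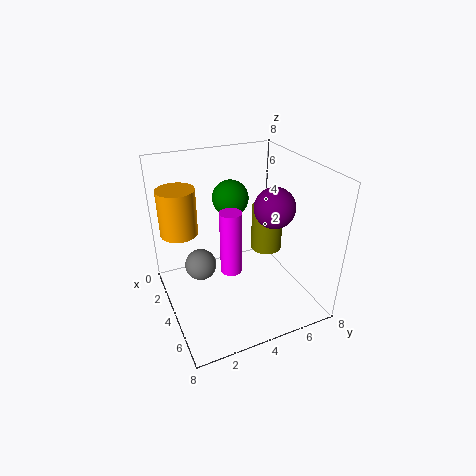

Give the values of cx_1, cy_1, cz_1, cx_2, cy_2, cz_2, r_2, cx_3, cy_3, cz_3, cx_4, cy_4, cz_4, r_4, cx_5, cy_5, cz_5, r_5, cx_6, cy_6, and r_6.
cx_1 = 3; cy_1 = 4; cz_1 = 6; cx_2 = 3; cy_2 = 1; cz_2 = 4.5; r_2 = 1; cx_3 = 1.5; cy_3 = 2.5; cz_3 = 1; cx_4 = 6.5; cy_4 = 2.5; cz_4 = 4; r_4 = 0.5; cx_5 = 2; cy_5 = 7; cz_5 = 1.5; r_5 = 1; cx_6 = 6; cy_6 = 5; r_6 = 1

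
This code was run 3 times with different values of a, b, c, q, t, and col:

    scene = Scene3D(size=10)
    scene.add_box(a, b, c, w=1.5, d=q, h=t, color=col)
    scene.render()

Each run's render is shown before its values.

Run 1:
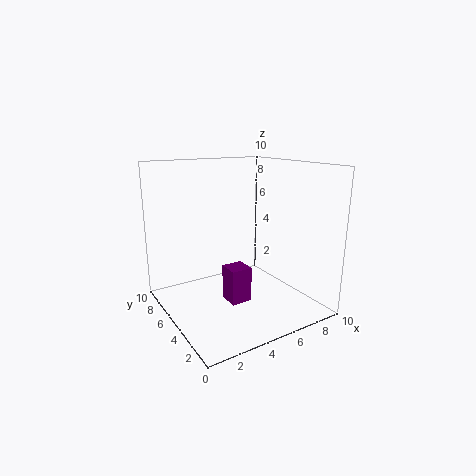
a = 4; b = 4; c = 0.5; q = 1.5; t = 2.5; col = 'purple'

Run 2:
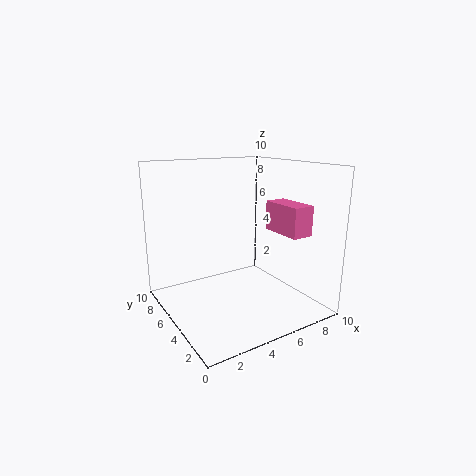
a = 7; b = 1.5; c = 5.5; q = 3; t = 2; col = 'hotpink'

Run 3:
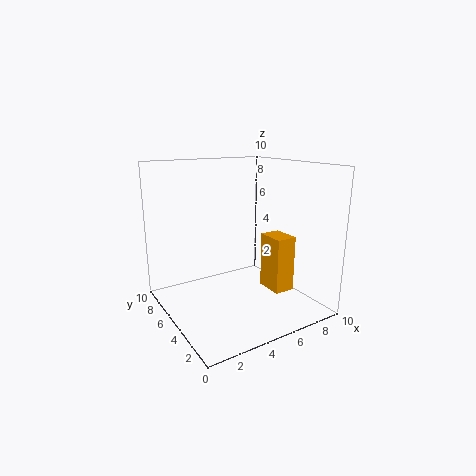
a = 7; b = 3; c = 1; q = 2; t = 4; col = 'orange'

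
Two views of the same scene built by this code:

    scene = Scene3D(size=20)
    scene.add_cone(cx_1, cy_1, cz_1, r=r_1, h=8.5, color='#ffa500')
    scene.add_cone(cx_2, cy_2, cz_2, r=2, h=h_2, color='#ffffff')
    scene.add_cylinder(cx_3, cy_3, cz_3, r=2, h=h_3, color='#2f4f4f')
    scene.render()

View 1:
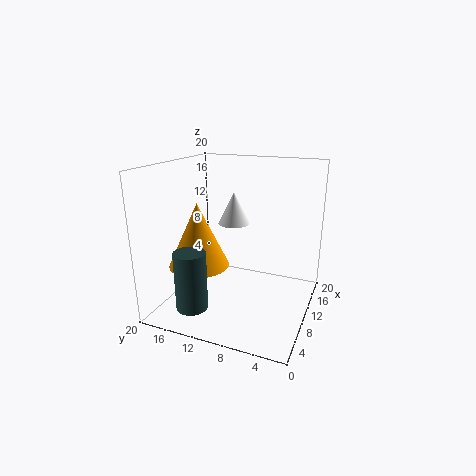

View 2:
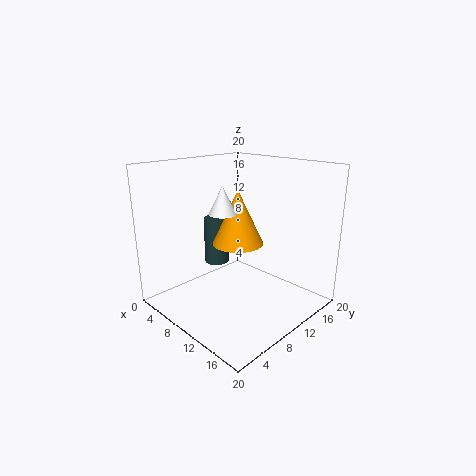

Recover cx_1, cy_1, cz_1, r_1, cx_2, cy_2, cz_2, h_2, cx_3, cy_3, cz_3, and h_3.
cx_1 = 6; cy_1 = 14; cz_1 = 7; r_1 = 4; cx_2 = 7.5; cy_2 = 9.5; cz_2 = 13; h_2 = 4; cx_3 = 2; cy_3 = 13; cz_3 = 3; h_3 = 7.5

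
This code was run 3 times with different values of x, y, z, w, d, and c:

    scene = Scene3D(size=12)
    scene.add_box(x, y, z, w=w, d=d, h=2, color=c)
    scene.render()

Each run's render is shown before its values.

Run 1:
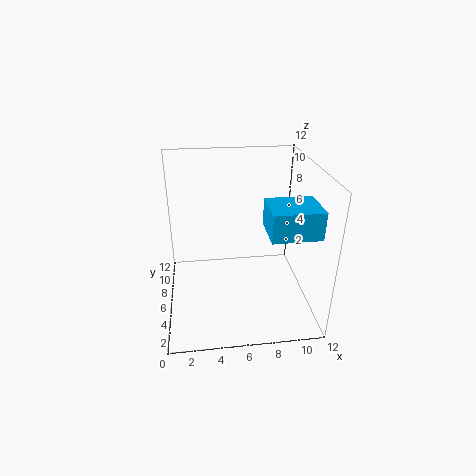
x = 7.5; y = 0.5; z = 8.5; w = 3.5; d = 3; c = 'deepskyblue'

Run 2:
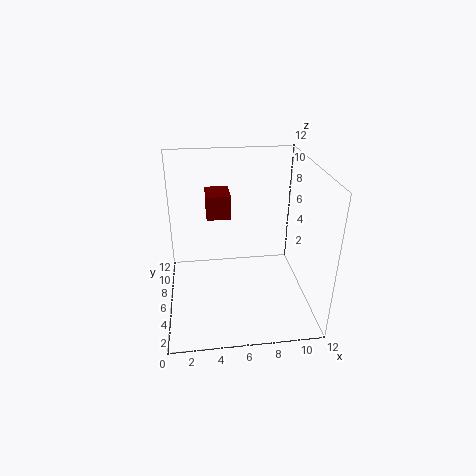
x = 3.5; y = 6.5; z = 7.5; w = 2; d = 2.5; c = 'maroon'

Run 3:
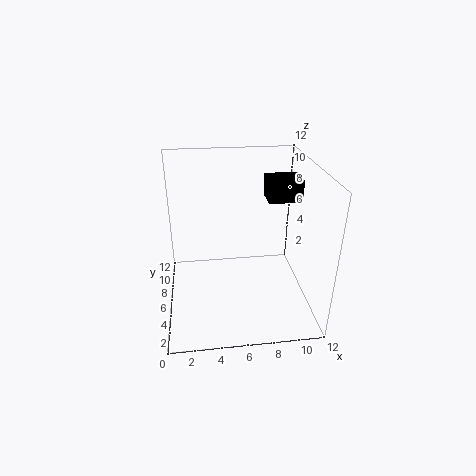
x = 9; y = 8; z = 8; w = 3; d = 2.5; c = 'black'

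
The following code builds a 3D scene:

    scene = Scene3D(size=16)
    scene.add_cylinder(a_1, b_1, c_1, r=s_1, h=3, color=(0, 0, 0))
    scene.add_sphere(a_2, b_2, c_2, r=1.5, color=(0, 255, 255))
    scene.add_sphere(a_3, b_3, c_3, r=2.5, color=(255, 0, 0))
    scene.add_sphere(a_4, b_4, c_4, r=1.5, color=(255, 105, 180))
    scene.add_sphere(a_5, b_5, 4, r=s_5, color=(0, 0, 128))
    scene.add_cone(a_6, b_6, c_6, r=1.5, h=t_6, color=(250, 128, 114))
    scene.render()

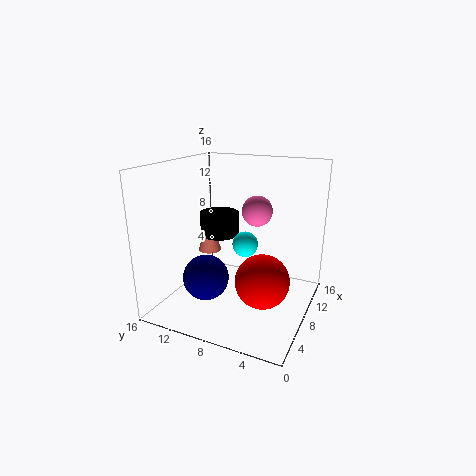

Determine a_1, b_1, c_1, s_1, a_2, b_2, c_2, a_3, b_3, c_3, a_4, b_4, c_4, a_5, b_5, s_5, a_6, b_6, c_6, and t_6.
a_1 = 13; b_1 = 13; c_1 = 6; s_1 = 2.5; a_2 = 10; b_2 = 8; c_2 = 6.5; a_3 = 2.5; b_3 = 3; c_3 = 6.5; a_4 = 6; b_4 = 5; c_4 = 12; a_5 = 5; b_5 = 10.5; s_5 = 2.5; a_6 = 12; b_6 = 14; c_6 = 4; t_6 = 5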